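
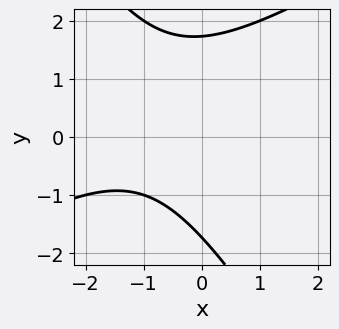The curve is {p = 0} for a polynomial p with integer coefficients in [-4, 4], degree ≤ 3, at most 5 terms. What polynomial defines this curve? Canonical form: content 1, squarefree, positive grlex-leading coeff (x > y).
x^2 - x*y - y^2 + 2*x + 3

First, degree: no degree-1 curve has this shape, so deg p = 2.
Then, from the visible intercepts: the curve avoids every integer x-axis point in the box.
Finally, together with the visible shape, these determine p as stated.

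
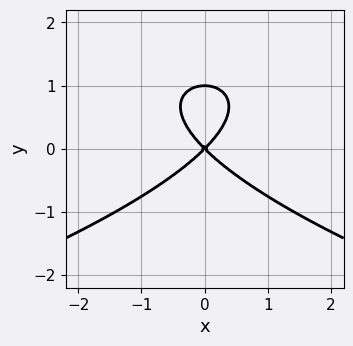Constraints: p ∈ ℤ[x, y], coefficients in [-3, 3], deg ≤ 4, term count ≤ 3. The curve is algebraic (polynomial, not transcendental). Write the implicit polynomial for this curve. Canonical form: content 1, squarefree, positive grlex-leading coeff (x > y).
y^3 + x^2 - y^2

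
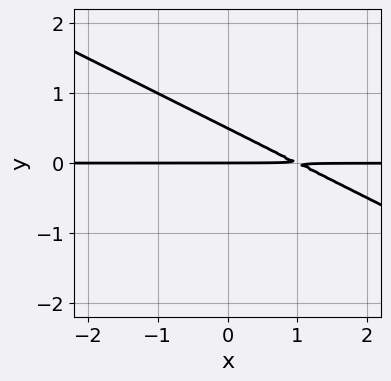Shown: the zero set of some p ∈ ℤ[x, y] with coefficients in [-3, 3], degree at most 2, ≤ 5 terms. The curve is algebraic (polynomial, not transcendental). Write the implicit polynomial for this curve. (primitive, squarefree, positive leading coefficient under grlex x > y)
x*y + 2*y^2 - y

(a) Degree: a generic line meets the curve in up to 2 points, so deg p = 2.
(b) Checking where it meets the axes: every point of the x-axis in the box is on the curve; it crosses the y-axis at the gridline y = 0.
(c) Putting this together gives p.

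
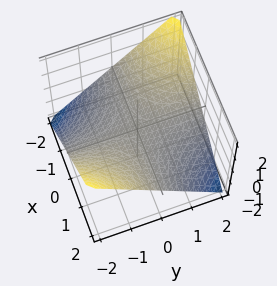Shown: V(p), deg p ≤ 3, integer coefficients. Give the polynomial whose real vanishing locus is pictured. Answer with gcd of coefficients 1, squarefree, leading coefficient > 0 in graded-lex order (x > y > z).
x*y + 2*z

First, deg p = 2.
Then, against the integer gridlines: it crosses the z-axis at the gridline z = 0; every point of the x-axis in the box is on the surface.
Finally, assembling these constraints gives the stated polynomial.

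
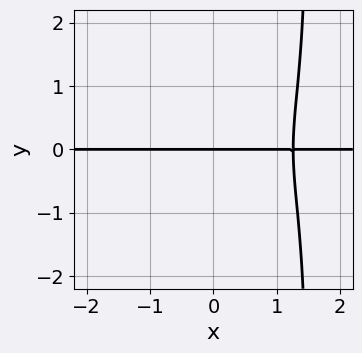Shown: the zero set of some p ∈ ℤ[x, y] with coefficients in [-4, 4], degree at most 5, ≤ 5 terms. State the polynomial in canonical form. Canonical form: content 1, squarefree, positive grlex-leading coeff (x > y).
x^3*y + 2*x*y^3 - 3*y^3 - 2*y

(a) The degree is 4 — the shape is more complex than any degree-3 curve.
(b) Checking where it meets the axes: every point of the x-axis in the box is on the curve; it meets the y-axis at y = 0 (among the integer gridlines).
(c) Fitting integer coefficients to these (and the overall shape) gives p.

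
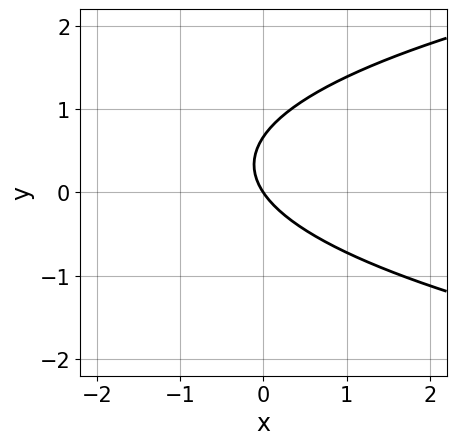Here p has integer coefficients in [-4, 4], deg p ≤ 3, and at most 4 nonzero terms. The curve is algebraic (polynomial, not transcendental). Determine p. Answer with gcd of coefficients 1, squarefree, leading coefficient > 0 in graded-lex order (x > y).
1. The degree is 2 — the shape is more complex than any degree-1 curve.
2. From the axis intercepts and sections: it meets the y-axis at y = 0 (among the integer gridlines); it meets the x-axis at x = 0 (among the integer gridlines).
3. Matching integer coefficients to the picture gives p.

3*y^2 - 3*x - 2*y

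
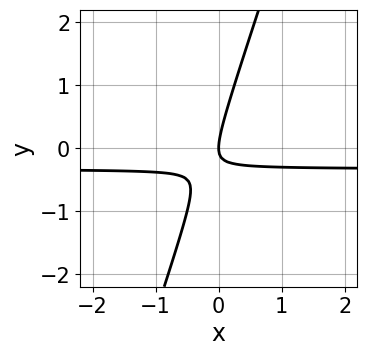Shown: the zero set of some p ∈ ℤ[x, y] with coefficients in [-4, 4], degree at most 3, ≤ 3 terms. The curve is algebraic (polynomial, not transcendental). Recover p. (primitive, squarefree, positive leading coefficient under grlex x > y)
First, deg p = 2. No degree-1 curve has this shape.
Then, reading off the gridlines: it meets the x-axis at x = 0 (among the integer gridlines); it crosses the y-axis at the gridline y = 0.
Finally, these observations pin down the coefficients.

3*x*y - y^2 + x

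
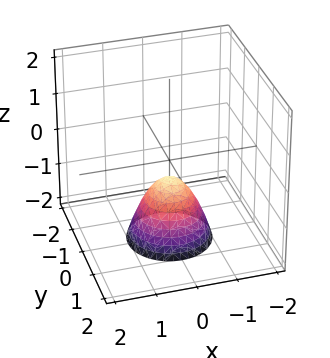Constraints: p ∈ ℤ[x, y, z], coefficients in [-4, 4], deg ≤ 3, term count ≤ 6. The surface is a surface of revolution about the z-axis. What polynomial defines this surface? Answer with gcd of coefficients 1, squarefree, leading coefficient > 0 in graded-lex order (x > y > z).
3*x^2 + 3*y^2 + 2*z + 1

(a) Degree: the shape is more complex than any degree-1 surface, so deg p = 2.
(b) Symmetry: the surface is invariant under rotation about z: p = q(x² + y², z).
(c) Observable constraints: no x-intercept at any integer in the box; a circular section at z = -1 has radius between 0 and 1; it misses every integer gridline on the y-axis.
(d) Together with the visible shape, these determine p as stated.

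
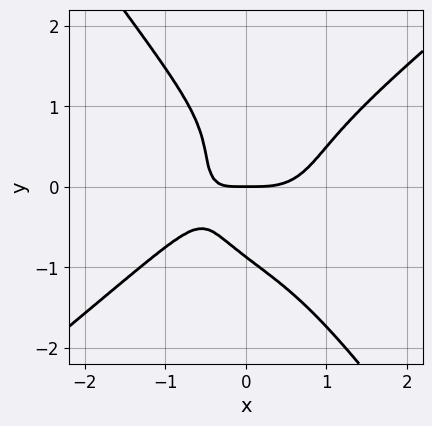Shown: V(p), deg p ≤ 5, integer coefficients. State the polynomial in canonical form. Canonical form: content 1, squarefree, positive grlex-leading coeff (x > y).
Degree: the shape is more complex than any degree-3 curve, so deg p = 4.
Reading off the gridlines: it meets the y-axis at y = 0 (among the integer gridlines); it crosses the x-axis at the gridline x = 0.
The integer polynomial consistent with all of this is the stated p.

3*x^4 - 3*x*y^3 - 3*y^4 - 3*x*y - 2*y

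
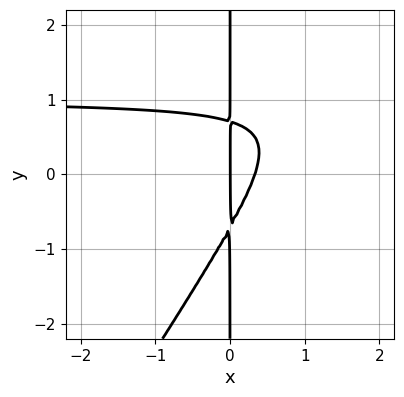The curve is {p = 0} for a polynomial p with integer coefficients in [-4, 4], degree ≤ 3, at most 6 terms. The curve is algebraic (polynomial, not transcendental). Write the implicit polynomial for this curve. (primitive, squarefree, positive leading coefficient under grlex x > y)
3*x^2*y - 2*x*y^2 - 3*x^2 + x

deg p = 3. The shape is more complex than any degree-2 curve.
Reading off the gridlines: it crosses the x-axis at the gridline x = 0; the visible y-axis segment lies entirely on the curve.
The integer polynomial consistent with all of this is the stated p.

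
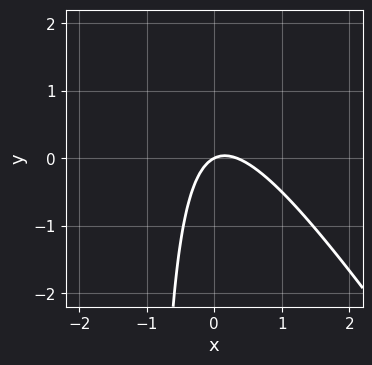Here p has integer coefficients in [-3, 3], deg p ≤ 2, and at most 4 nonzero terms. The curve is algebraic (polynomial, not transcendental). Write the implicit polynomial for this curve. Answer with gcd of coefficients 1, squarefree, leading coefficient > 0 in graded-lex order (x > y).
3*x^2 + 2*x*y - x + 2*y

1. Degree: the shape is more complex than any degree-1 curve, so deg p = 2.
2. Reading off the gridlines: one y-axis crossing is at y = 0; one x-axis crossing is at x = 0.
3. Matching integer coefficients to the picture gives p.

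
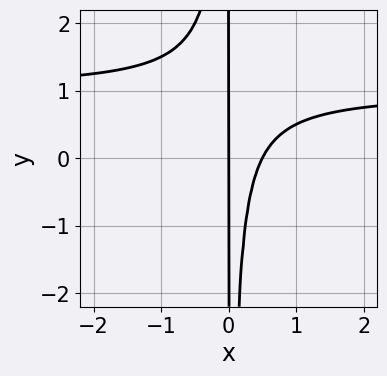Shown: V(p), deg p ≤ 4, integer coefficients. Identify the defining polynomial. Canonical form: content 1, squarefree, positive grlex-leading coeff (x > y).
2*x^2*y - 2*x^2 + x

(a) The degree is 3 — no degree-2 curve has this shape.
(b) Against the integer gridlines: it meets the x-axis at x = 0 (among the integer gridlines); every point of the y-axis in the box is on the curve.
(c) Together with the visible shape, these determine p as stated.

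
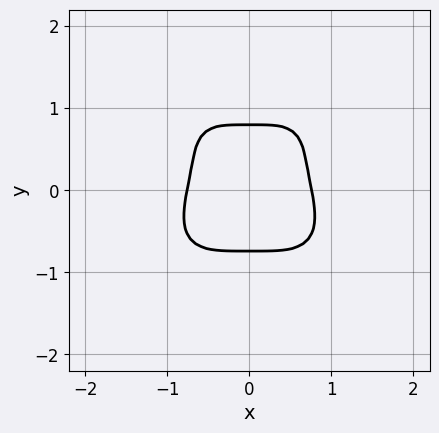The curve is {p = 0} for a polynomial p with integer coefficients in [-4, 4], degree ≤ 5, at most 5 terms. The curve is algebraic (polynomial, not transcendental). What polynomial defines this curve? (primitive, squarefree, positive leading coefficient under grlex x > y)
3*x^4 + 3*y^4 - 2*y^3 + y - 1

Degree: a generic line meets the curve in up to 4 points, so deg p = 4.
Symmetries: it's symmetric under x → −x, forcing even powers of x.
The integer polynomial consistent with all of this is the stated p.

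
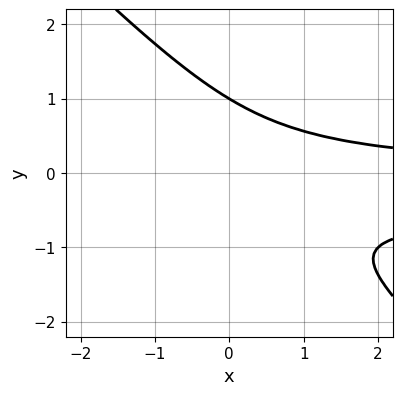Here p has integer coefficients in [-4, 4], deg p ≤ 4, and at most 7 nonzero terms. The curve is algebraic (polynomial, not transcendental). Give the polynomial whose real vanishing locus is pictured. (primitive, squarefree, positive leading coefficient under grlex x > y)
1. Degree: the shape is more complex than any degree-2 curve, so deg p = 3.
2. Checking where it meets the axes: the curve avoids every integer x-axis point in the box; it crosses the y-axis at the gridline y = 1.
3. These observations pin down the coefficients.

2*x*y^2 + 2*y^3 + x*y - y - 1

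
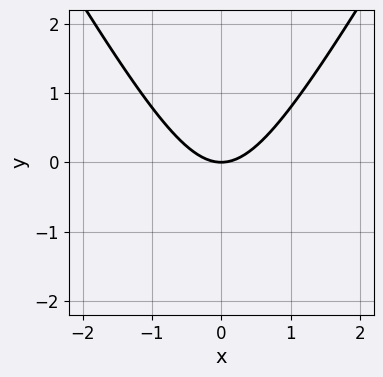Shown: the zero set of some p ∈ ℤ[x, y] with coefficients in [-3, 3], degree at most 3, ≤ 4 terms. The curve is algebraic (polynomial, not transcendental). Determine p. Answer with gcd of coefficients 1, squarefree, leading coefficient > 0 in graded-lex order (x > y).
3*x^2 - y^2 - 3*y

The degree is 2 — no degree-1 curve has this shape.
Symmetries: mirror symmetry x ↦ −x ⇒ only even powers of x.
Reading off the gridlines: it crosses the x-axis at the gridline x = 0; it crosses the y-axis at the gridline y = 0.
The integer polynomial consistent with all of this is the stated p.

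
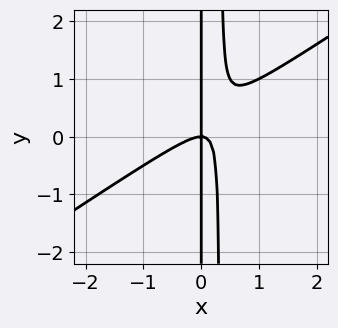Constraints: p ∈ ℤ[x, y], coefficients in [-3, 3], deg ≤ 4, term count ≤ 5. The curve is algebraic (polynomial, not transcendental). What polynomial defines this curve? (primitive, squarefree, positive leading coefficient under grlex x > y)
2*x^3 - 3*x^2*y + x*y

(a) The degree is 3 — no degree-2 curve has this shape.
(b) Checking where it meets the axes: the visible y-axis segment lies entirely on the curve; it crosses the x-axis at the gridline x = 0.
(c) Fitting integer coefficients to these (and the overall shape) gives p.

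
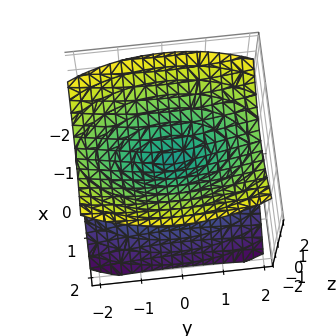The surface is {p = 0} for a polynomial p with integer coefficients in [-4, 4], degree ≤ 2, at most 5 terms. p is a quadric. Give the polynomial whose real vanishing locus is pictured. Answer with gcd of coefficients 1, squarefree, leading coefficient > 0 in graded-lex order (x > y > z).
First, I count 2 distinct pieces.
Then, the degree is 2 — a double cone through the origin; a quadric.
Next, symmetries: the x ↦ −x reflection is a symmetry, so x appears only in even powers; it's symmetric under z → −z, forcing even powers of z; mirror symmetry y ↦ −y ⇒ only even powers of y.
Next, from the axis intercepts and sections: one x-axis crossing is at x = 0; it crosses the y-axis at the gridline y = 0.
Finally, assembling these constraints gives the stated polynomial.

3*x^2 + y^2 - 3*z^2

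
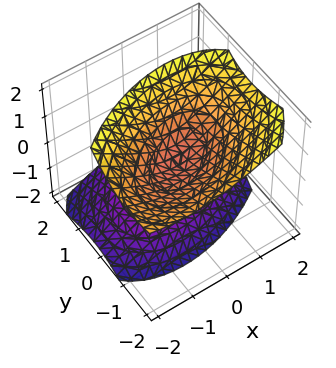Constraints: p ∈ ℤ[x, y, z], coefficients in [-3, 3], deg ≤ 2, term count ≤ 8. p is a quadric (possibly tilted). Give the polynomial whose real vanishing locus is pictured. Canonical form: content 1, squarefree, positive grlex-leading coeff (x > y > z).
1. The picture has 2 separate pieces.
2. The degree is 2 — a generic line meets the surface in up to 2 points.
3. From the visible intercepts: the surface avoids every integer x-axis point in the box; no y-intercept at any integer in the box.
4. Solving for integer coefficients yields p as stated.

2*x^2 - 2*x*y + 3*y^2 + 3*y*z - 3*z^2 + 1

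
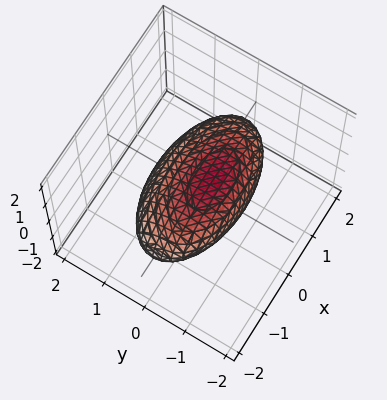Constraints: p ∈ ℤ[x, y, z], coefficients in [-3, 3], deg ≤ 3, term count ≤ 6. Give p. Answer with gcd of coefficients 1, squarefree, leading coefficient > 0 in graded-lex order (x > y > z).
x^2 + 3*y^2 + 2*y*z + 3*z^2 - 3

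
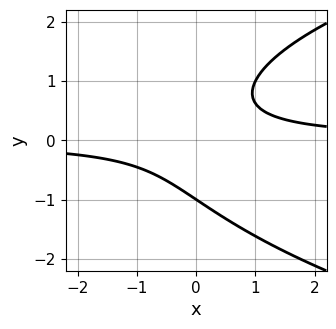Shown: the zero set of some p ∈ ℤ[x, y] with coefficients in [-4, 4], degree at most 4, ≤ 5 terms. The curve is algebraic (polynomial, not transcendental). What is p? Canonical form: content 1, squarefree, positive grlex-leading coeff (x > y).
1. deg p = 3.
2. Observable constraints: one y-axis crossing is at y = -1; it misses every integer gridline on the x-axis.
3. Together with the visible shape, these determine p as stated.

y^3 - 2*x*y + 1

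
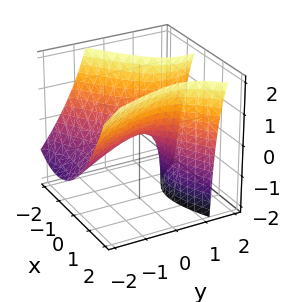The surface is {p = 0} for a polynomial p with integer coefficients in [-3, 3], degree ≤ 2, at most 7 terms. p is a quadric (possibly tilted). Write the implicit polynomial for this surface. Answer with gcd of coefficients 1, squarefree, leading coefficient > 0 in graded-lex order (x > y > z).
3*x^2 - 3*x*y - 2*y^2 + 3*y*z - 3*z

1. deg p = 2. The shape is more complex than any degree-1 surface.
2. Observable constraints: it meets the y-axis at y = 0 (among the integer gridlines); it crosses the z-axis at the gridline z = 0; one x-axis crossing is at x = 0.
3. These observations pin down the coefficients.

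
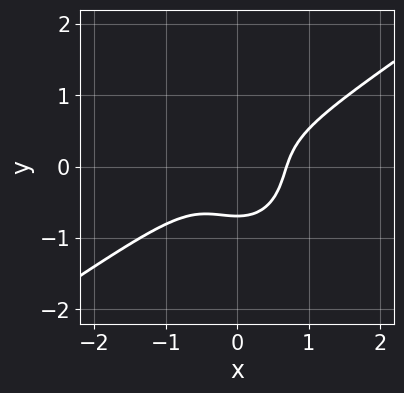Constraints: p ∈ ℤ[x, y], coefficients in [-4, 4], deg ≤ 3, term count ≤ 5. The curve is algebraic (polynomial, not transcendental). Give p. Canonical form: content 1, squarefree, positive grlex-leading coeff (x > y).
3*x^3 - 3*x^2*y - 3*y^3 - 1

(a) Degree: a generic line meets the curve in up to 3 points, so deg p = 3.
(b) Matching integer coefficients to the picture gives p.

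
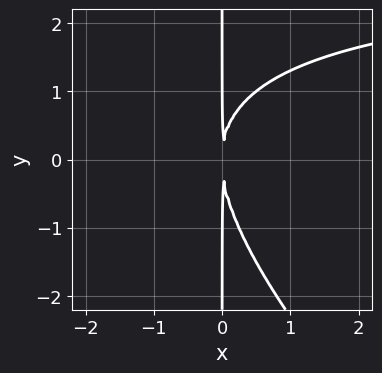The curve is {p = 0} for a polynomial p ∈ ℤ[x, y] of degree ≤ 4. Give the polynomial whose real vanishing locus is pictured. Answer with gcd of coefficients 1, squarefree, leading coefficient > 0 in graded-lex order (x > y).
First, the degree is 3 — a generic line meets the curve in up to 3 points.
Next, from the visible intercepts: the visible y-axis segment lies entirely on the curve.
Finally, together with the visible shape, these determine p as stated.

x^2*y + x*y^2 - 3*x^2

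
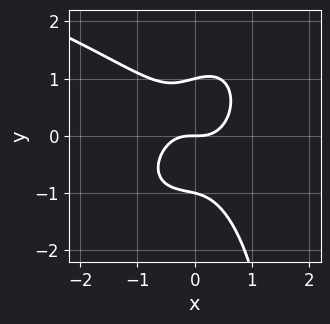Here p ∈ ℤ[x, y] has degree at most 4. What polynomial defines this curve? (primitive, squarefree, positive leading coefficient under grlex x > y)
1. Degree: no degree-3 curve has this shape, so deg p = 4.
2. Reading off the gridlines: it meets the x-axis at x = 0 (among the integer gridlines); among the integer gridlines, it crosses the y-axis at y ∈ {-1, 0, 1}.
3. Fitting integer coefficients to these (and the overall shape) gives p.

x^2*y^2 - x*y^3 + 3*x^3 + 2*y^3 - 2*y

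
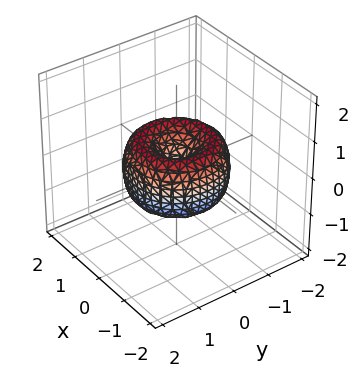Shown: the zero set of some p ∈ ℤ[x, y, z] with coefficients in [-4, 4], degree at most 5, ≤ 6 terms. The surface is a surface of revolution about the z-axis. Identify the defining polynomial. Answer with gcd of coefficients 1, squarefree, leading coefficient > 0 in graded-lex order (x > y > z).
2*x^4 + 4*x^2*y^2 + 2*y^4 - 3*x^2 - 3*y^2 + 2*z^2

The degree is 4 — a generic line meets the surface in up to 4 points.
Symmetries: the z-axis is an axis of rotation, so x and y enter only as x² + y².
From the axis intercepts and sections: one x-axis crossing is at x = 0; a circular section at z = 0 has radius between 1 and 2.
Matching integer coefficients to the picture gives p.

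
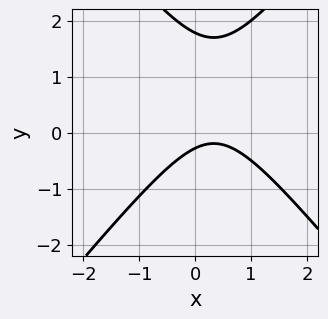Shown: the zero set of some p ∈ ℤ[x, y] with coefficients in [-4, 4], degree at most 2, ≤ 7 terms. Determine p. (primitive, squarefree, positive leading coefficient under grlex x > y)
(a) Degree: the shape is more complex than any degree-1 curve, so deg p = 2.
(b) From the visible intercepts: no x-intercept at any integer in the box.
(c) Together with the visible shape, these determine p as stated.

3*x^2 - 2*y^2 - 2*x + 3*y + 1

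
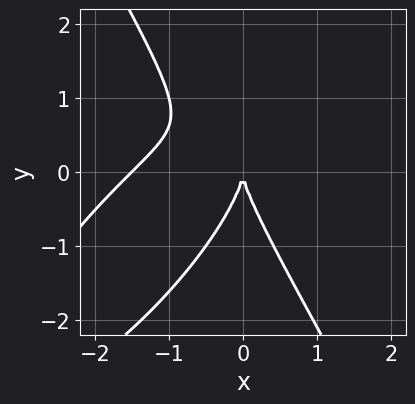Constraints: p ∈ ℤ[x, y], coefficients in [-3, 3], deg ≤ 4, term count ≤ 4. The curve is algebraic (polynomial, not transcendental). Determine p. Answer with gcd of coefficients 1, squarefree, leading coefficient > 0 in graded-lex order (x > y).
2*x^3 - 2*x^2*y + y^3 + 3*x^2

1. deg p = 3. A generic line meets the curve in up to 3 points.
2. Reading off the gridlines: it crosses the y-axis at the gridline y = 0; it meets the x-axis at x = 0 (among the integer gridlines).
3. Matching integer coefficients to the picture gives p.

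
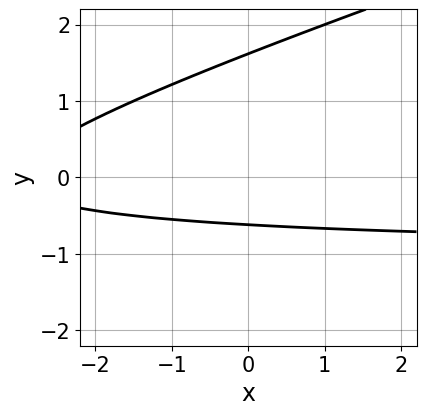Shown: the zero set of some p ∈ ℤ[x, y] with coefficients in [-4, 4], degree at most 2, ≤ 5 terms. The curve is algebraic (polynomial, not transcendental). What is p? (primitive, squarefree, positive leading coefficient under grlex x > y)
x*y - 3*y^2 + x + 3*y + 3

(a) The degree is 2 — a generic line meets the curve in up to 2 points.
(b) From the axis intercepts and sections: it misses every integer gridline on the x-axis.
(c) Assembling these constraints gives the stated polynomial.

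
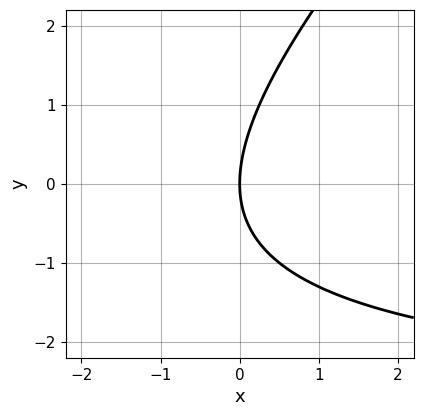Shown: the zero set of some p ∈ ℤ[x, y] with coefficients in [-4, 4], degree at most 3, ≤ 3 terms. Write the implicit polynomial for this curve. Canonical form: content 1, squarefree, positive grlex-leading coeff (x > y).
x*y - y^2 + 3*x

The degree is 2 — no degree-1 curve has this shape.
From the axis intercepts and sections: one x-axis crossing is at x = 0; it meets the y-axis at y = 0 (among the integer gridlines).
Matching integer coefficients to the picture gives p.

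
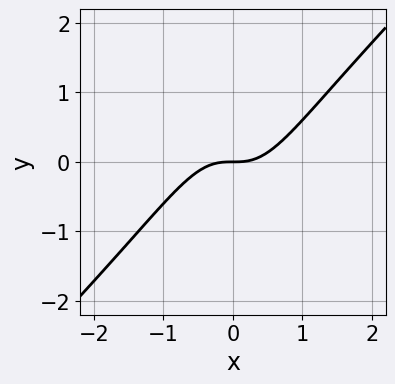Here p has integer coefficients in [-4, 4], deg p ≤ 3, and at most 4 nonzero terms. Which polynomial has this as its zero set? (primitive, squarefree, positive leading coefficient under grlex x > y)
The degree is 3 — a generic line meets the curve in up to 3 points.
Observable constraints: it meets the x-axis at x = 0 (among the integer gridlines); it meets the y-axis at y = 0 (among the integer gridlines).
Matching integer coefficients to the picture gives p.

3*x^3 - 3*x^2*y - 2*y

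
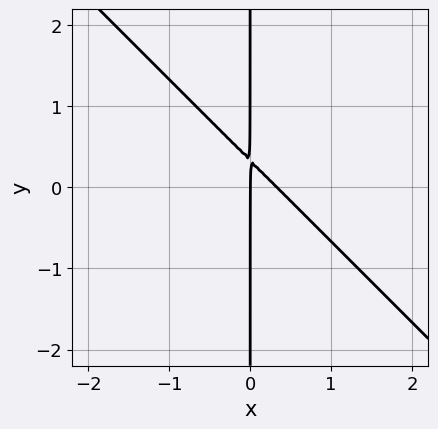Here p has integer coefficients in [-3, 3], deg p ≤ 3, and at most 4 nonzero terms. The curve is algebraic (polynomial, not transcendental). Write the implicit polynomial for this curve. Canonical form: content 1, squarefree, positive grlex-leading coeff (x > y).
First, degree: the shape is more complex than any degree-1 curve, so deg p = 2.
Next, from the axis intercepts and sections: it meets the x-axis at x = 0 (among the integer gridlines); every point of the y-axis in the box is on the curve.
Finally, assembling these constraints gives the stated polynomial.

3*x^2 + 3*x*y - x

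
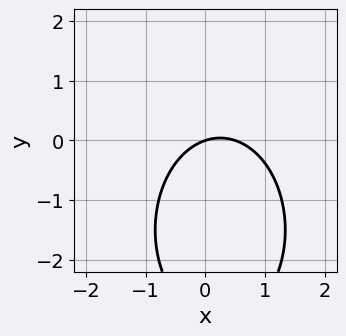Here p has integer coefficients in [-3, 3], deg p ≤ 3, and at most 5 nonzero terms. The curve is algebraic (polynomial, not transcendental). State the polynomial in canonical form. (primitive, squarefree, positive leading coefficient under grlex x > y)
2*x^2 + y^2 - x + 3*y

First, the degree is 2 — a generic line meets the curve in up to 2 points.
Then, from the axis intercepts and sections: it crosses the y-axis at the gridline y = 0; it meets the x-axis at x = 0 (among the integer gridlines).
Finally, the integer polynomial consistent with all of this is the stated p.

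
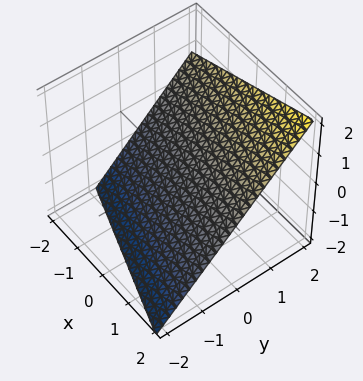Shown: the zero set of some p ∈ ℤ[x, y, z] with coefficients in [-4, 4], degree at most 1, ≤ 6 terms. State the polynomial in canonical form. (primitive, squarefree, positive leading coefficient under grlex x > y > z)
x + 3*y - 3*z - 2

1. The degree is 1 — every cross-section is a straight line — this is a plane.
2. Against the integer gridlines: it crosses the x-axis at the gridline x = 2.
3. Fitting integer coefficients to these (and the overall shape) gives p.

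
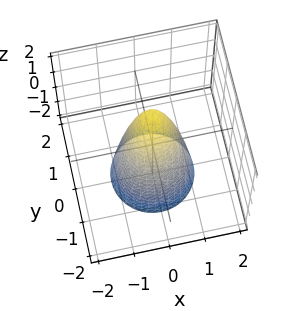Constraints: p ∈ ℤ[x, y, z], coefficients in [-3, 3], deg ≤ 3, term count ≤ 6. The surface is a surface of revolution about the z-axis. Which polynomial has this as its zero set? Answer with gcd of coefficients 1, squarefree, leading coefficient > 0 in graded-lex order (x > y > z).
3*x^2 + 3*y^2 + z - 2

(a) The degree is 2 — no degree-1 surface has this shape.
(b) Symmetry: the surface is invariant under rotation about z: p = q(x² + y², z).
(c) From the axis intercepts and sections: one z-axis crossing is at z = 2; a circular section at z = -1 has radius exactly 1.
(d) Putting this together gives p.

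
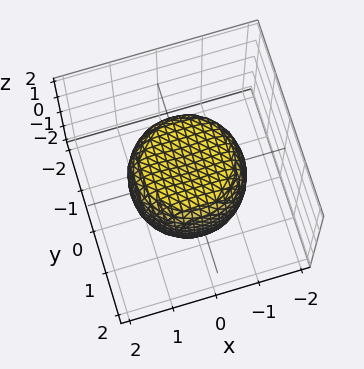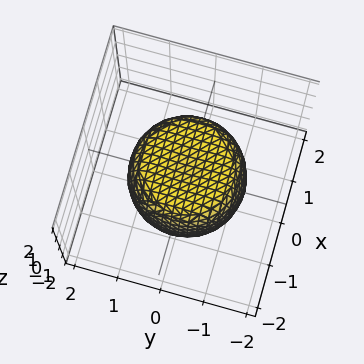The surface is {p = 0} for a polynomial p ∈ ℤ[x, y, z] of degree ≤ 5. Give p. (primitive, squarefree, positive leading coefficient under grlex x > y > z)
The degree is 4 — the shape is more complex than any degree-3 surface.
By symmetry, the surface is invariant under rotation about z: p = q(x² + y², z).
From the axis intercepts and sections: among the integer gridlines, it crosses the z-axis at z ∈ {-1, 1}; a circular section at z = 0 has radius between 1 and 2.
Putting this together gives p.

x^4 + 2*x^2*y^2 + y^4 - x^2 - y^2 + z^2 - 1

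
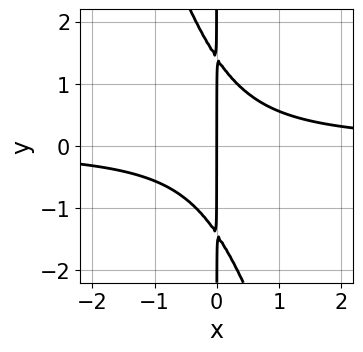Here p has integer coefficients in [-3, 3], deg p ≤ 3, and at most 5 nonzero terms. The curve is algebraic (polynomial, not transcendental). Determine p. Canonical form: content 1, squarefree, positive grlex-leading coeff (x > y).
1. The degree is 3 — a generic line meets the curve in up to 3 points.
2. Reading off the gridlines: it meets the x-axis at x = 0 (among the integer gridlines); every point of the y-axis in the box is on the curve.
3. Solving for integer coefficients yields p as stated.

3*x^2*y + x*y^2 - 2*x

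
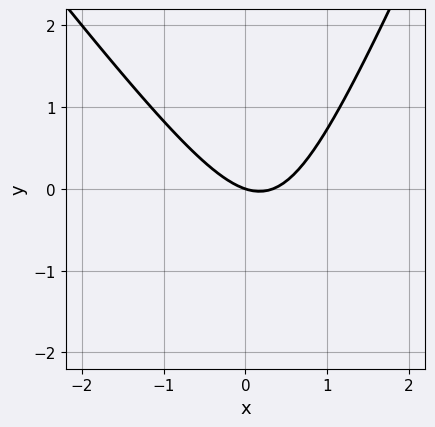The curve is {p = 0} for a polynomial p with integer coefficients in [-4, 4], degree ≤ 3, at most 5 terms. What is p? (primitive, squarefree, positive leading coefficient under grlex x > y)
3*x^2 + x*y - y^2 - x - 3*y

First, the degree is 2 — the shape is more complex than any degree-1 curve.
Then, reading off the gridlines: it crosses the y-axis at the gridline y = 0; it meets the x-axis at x = 0 (among the integer gridlines).
Finally, the integer polynomial consistent with all of this is the stated p.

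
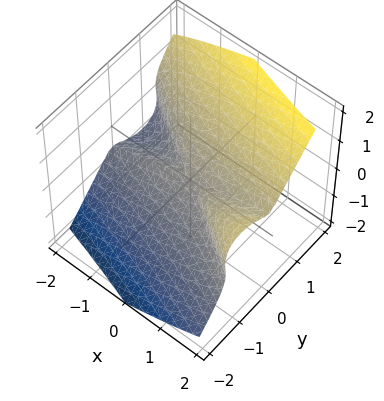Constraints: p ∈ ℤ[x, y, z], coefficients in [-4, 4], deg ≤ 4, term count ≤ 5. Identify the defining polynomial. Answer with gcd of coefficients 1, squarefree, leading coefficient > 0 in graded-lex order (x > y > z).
(a) The degree is 3 — a generic line meets the surface in up to 3 points.
(b) Reading off the gridlines: it crosses the y-axis at the gridline y = 0; every point of the x-axis in the box is on the surface; it meets the z-axis at z = 0 (among the integer gridlines).
(c) Solving for integer coefficients yields p as stated.

2*x*y^2 + x*z^2 + 3*y^3 - 3*z^3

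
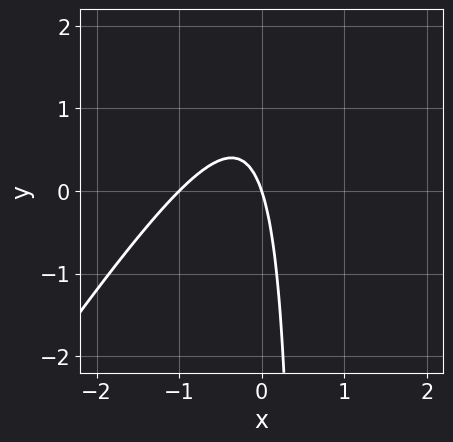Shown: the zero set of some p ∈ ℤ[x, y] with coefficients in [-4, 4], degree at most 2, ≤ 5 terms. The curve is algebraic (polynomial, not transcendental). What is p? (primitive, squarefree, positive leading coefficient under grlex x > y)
3*x^2 - 2*x*y + 3*x + y

(a) deg p = 2. No degree-1 curve has this shape.
(b) Observable constraints: the x-axis gridline crossings are at x ∈ {-1, 0}; it crosses the y-axis at the gridline y = 0.
(c) Fitting integer coefficients to these (and the overall shape) gives p.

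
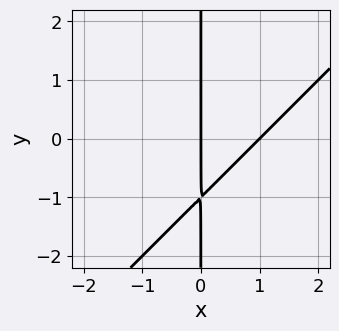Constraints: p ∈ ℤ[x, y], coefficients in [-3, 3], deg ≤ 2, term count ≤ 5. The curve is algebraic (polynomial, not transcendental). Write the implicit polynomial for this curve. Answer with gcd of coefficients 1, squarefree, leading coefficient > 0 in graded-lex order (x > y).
(a) The degree is 2 — the shape is more complex than any degree-1 curve.
(b) From the axis intercepts and sections: the x-axis gridline crossings are at x ∈ {0, 1}; the visible y-axis segment lies entirely on the curve.
(c) These observations pin down the coefficients.

x^2 - x*y - x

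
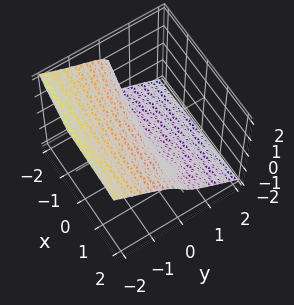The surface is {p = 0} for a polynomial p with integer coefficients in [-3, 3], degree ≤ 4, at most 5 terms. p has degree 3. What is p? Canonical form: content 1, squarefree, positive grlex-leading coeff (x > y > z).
y^3 + 2*z^3 + x*z + 3*y

(a) deg p = 3. The shape is more complex than any degree-2 surface.
(b) Against the integer gridlines: it crosses the z-axis at the gridline z = 0; one y-axis crossing is at y = 0; every point of the x-axis in the box is on the surface.
(c) Matching integer coefficients to the picture gives p.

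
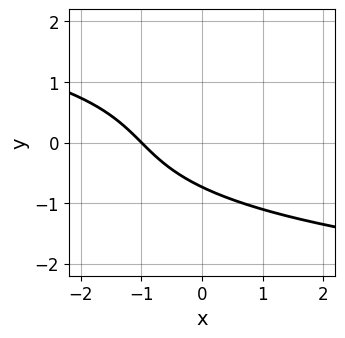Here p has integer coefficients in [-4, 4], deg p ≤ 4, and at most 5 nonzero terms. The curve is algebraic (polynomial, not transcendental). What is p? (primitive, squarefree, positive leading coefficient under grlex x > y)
(a) The degree is 3 — the shape is more complex than any degree-2 curve.
(b) Reading off the gridlines: it meets the x-axis at x = -1 (among the integer gridlines).
(c) Matching integer coefficients to the picture gives p.

2*y^3 + 3*x + 3*y + 3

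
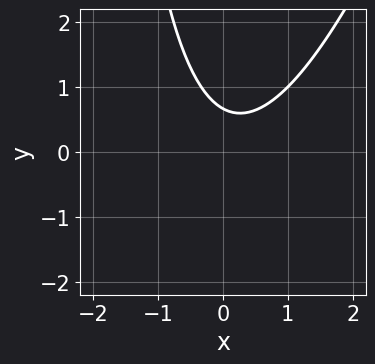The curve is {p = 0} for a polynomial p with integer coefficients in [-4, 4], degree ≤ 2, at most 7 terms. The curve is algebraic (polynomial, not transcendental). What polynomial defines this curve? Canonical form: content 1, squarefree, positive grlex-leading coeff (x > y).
(a) The degree is 2 — the shape is more complex than any degree-1 curve.
(b) Observable constraints: it misses every integer gridline on the x-axis.
(c) Together with the visible shape, these determine p as stated.

3*x^2 - x*y - x - 3*y + 2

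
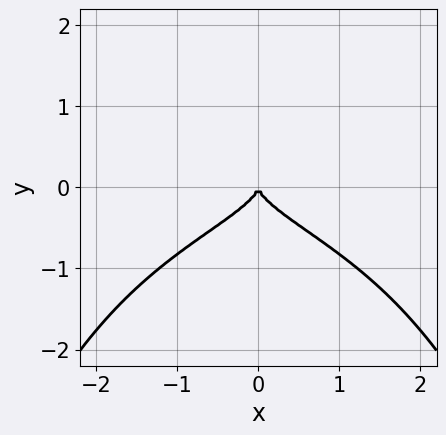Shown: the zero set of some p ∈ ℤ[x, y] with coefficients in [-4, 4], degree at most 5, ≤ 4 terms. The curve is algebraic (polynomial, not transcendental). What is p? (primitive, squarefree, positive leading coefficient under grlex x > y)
x^2*y^2 + 3*y^3 + x^2

Degree: a generic line meets the curve in up to 4 points, so deg p = 4.
Symmetries: the x ↦ −x reflection is a symmetry, so x appears only in even powers.
Checking where it meets the axes: one x-axis crossing is at x = 0; it meets the y-axis at y = 0 (among the integer gridlines).
Matching integer coefficients to the picture gives p.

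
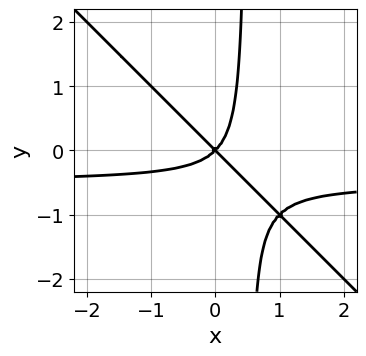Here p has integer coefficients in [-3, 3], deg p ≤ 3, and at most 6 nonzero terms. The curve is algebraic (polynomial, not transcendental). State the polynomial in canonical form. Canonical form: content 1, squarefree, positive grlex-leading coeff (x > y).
2*x^2*y + 2*x*y^2 + x^2 - y^2

1. deg p = 3.
2. From the visible intercepts: it crosses the x-axis at the gridline x = 0; it crosses the y-axis at the gridline y = 0.
3. Together with the visible shape, these determine p as stated.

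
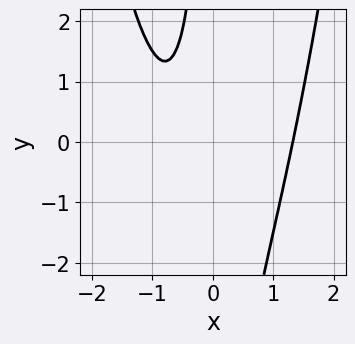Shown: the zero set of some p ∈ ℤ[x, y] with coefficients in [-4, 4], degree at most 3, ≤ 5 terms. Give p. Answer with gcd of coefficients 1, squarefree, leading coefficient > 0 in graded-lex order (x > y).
3*x^3 - 2*x*y - 3*x - 3

(a) The degree is 3 — the shape is more complex than any degree-2 curve.
(b) Reading off the gridlines: the curve avoids every integer y-axis point in the box.
(c) Solving for integer coefficients yields p as stated.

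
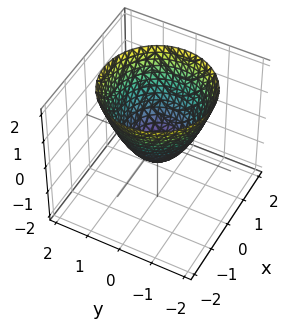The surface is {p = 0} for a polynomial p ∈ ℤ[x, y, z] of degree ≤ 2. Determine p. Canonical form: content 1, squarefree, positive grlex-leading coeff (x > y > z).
(a) Degree: the shape is more complex than any degree-1 surface, so deg p = 2.
(b) Symmetries: rotational symmetry about the z-axis ⇒ p depends on x, y only through x² + y².
(c) From the visible intercepts: a circular section at z = 1 has radius between 1 and 2.
(d) These observations pin down the coefficients.

2*x^2 + 2*y^2 - 2*z - 1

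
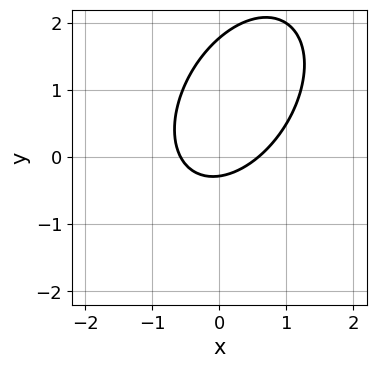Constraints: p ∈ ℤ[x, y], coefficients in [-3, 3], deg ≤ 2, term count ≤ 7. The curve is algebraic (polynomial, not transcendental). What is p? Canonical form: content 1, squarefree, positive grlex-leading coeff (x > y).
3*x^2 - 2*x*y + 2*y^2 - 3*y - 1

The degree is 2 — a generic line meets the curve in up to 2 points.
The integer polynomial consistent with all of this is the stated p.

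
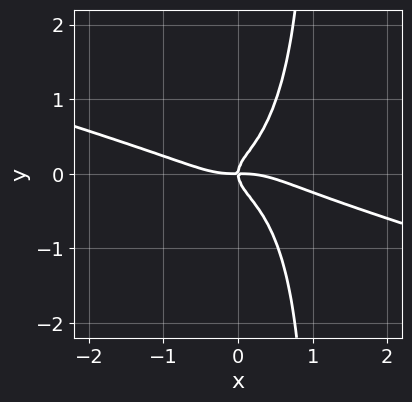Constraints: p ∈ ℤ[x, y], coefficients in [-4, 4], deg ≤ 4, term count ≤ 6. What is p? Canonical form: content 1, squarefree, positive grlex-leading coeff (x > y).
x^4 + 3*x^3*y + 2*x*y^3 - 2*y^3 + x*y

deg p = 4.
From the visible intercepts: it meets the x-axis at x = 0 (among the integer gridlines); it meets the y-axis at y = 0 (among the integer gridlines).
Matching integer coefficients to the picture gives p.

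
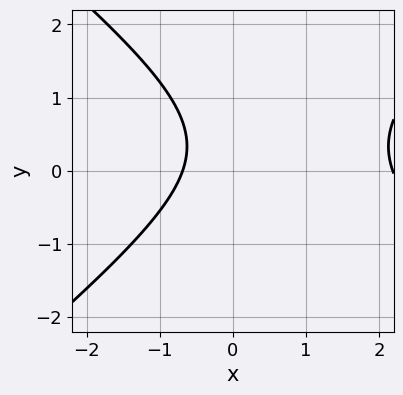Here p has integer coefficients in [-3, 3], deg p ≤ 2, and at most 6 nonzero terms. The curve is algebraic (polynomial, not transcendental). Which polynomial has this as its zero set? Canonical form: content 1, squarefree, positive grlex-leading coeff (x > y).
1. deg p = 2. The shape is more complex than any degree-1 curve.
2. Reading off the gridlines: the curve avoids every integer y-axis point in the box.
3. Together with the visible shape, these determine p as stated.

2*x^2 - 3*y^2 - 3*x + 2*y - 3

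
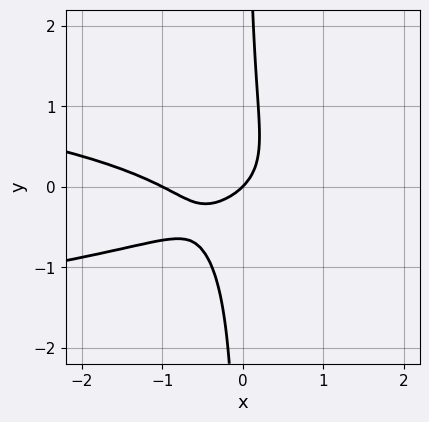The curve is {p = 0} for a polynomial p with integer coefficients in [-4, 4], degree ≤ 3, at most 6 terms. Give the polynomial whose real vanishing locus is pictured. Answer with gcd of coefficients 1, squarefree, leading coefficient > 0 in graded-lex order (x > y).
First, deg p = 3.
Then, against the integer gridlines: the x-axis gridline crossings are at x ∈ {-1, 0}; one y-axis crossing is at y = 0.
Finally, these observations pin down the coefficients.

3*x*y^2 + x^2 + x*y + x - y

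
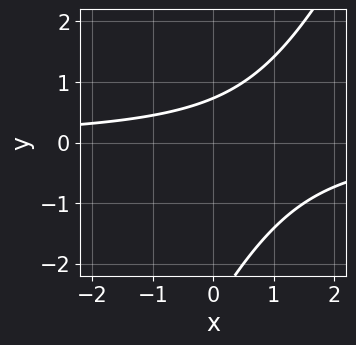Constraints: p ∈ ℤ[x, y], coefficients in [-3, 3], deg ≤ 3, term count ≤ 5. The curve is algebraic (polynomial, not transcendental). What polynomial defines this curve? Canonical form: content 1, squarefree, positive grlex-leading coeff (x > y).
2*x*y - y^2 - 2*y + 2

(a) Degree: no degree-1 curve has this shape, so deg p = 2.
(b) From the axis intercepts and sections: no x-intercept at any integer in the box.
(c) Putting this together gives p.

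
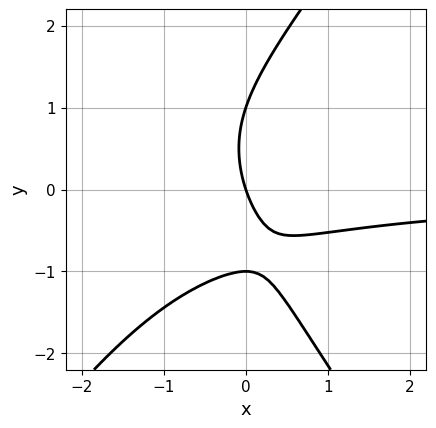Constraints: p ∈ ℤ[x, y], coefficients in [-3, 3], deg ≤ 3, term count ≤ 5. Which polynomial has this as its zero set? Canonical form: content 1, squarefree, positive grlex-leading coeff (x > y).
First, degree: no degree-2 curve has this shape, so deg p = 3.
Then, from the axis intercepts and sections: the y-axis gridline crossings are at y ∈ {-1, 0, 1}; it meets the x-axis at x = 0 (among the integer gridlines).
Finally, assembling these constraints gives the stated polynomial.

2*x^2*y - y^3 + 3*x*y + 3*x + y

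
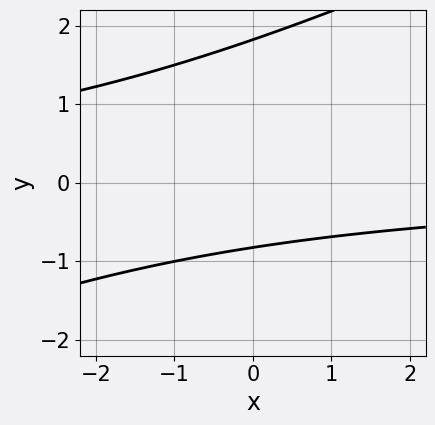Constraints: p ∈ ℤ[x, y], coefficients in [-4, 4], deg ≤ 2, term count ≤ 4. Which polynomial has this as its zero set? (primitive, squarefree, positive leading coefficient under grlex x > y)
The degree is 2 — no degree-1 curve has this shape.
Reading off the gridlines: it misses every integer gridline on the x-axis.
The integer polynomial consistent with all of this is the stated p.

x*y - 2*y^2 + 2*y + 3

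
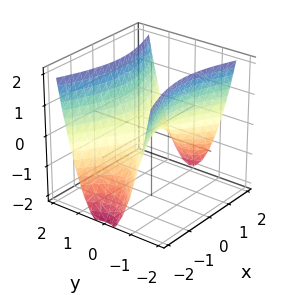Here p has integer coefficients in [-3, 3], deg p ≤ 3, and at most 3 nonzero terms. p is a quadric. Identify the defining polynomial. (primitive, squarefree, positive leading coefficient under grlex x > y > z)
x^2 - 3*y^2 + 2*z

(a) The degree is 2 — a hyperbolic paraboloid; a quadric.
(b) Symmetries: it's symmetric under x → −x, forcing even powers of x; the y ↦ −y reflection is a symmetry, so y appears only in even powers.
(c) From the axis intercepts and sections: it meets the y-axis at y = 0 (among the integer gridlines); it meets the z-axis at z = 0 (among the integer gridlines); one x-axis crossing is at x = 0.
(d) The integer polynomial consistent with all of this is the stated p.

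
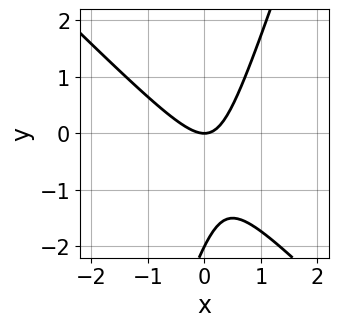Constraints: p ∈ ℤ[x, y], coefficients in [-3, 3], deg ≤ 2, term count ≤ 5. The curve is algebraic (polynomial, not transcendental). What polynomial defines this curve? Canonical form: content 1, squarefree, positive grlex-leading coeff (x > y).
First, deg p = 2. No degree-1 curve has this shape.
Then, against the integer gridlines: the y-axis gridline crossings are at y ∈ {-2, 0}; it crosses the x-axis at the gridline x = 0.
Finally, fitting integer coefficients to these (and the overall shape) gives p.

3*x^2 + 2*x*y - y^2 - 2*y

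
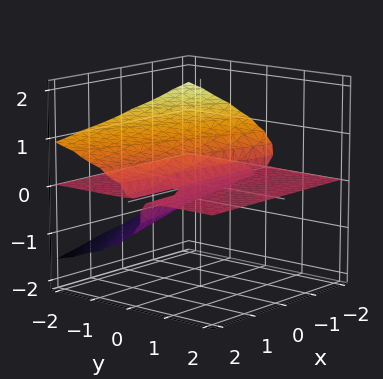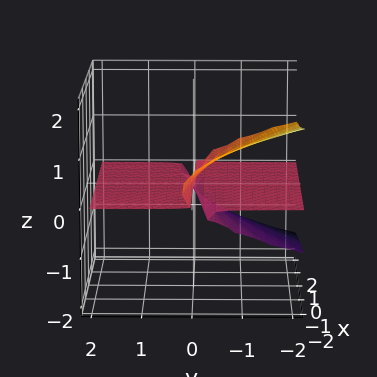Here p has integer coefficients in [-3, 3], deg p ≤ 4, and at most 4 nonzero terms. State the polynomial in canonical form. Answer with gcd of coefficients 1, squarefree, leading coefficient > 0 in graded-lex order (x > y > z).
1. The degree is 3 — the shape is more complex than any degree-2 surface.
2. Reading off the gridlines: every point of the x-axis in the box is on the surface; the visible y-axis segment lies entirely on the surface.
3. Solving for integer coefficients yields p as stated.

x*z^2 + 3*z^3 + 2*y*z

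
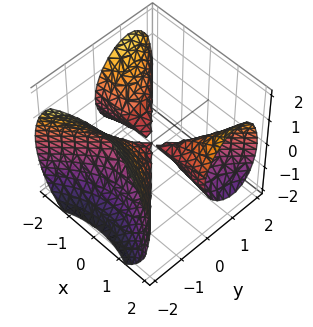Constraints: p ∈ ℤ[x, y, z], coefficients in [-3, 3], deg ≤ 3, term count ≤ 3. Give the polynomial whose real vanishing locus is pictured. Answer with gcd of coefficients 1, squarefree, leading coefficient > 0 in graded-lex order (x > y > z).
First, the picture has 3 separate pieces.
Then, the degree is 3 — the shape is more complex than any degree-2 surface.
Then, from the axis intercepts and sections: one y-axis crossing is at y = 0; one z-axis crossing is at z = 0; every point of the x-axis in the box is on the surface.
Finally, solving for integer coefficients yields p as stated.

2*x^2*y - 2*y^3 - 3*z^2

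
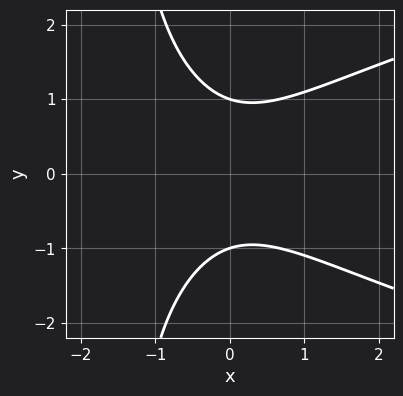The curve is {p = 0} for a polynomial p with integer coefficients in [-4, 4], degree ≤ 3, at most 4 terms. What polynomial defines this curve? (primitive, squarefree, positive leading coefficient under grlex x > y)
1. Degree: the shape is more complex than any degree-2 curve, so deg p = 3.
2. Symmetries: it's symmetric under y → −y, forcing even powers of y.
3. Checking where it meets the axes: the curve avoids every integer x-axis point in the box; the y-axis gridline crossings are at y ∈ {-1, 1}.
4. Together with the visible shape, these determine p as stated.

2*x*y^2 - 3*x^2 + 3*y^2 - 3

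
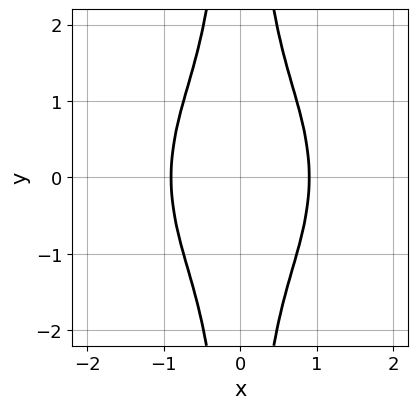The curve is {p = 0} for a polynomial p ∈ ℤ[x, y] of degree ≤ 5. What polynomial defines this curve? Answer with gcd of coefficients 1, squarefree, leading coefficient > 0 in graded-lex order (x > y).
1. The degree is 4 — the shape is more complex than any degree-3 curve.
2. Symmetries: the x ↦ −x reflection is a symmetry, so x appears only in even powers; it's symmetric under y → −y, forcing even powers of y.
3. Against the integer gridlines: the curve avoids every integer y-axis point in the box.
4. Putting this together gives p.

3*x^4 + 2*x^2*y^2 - 2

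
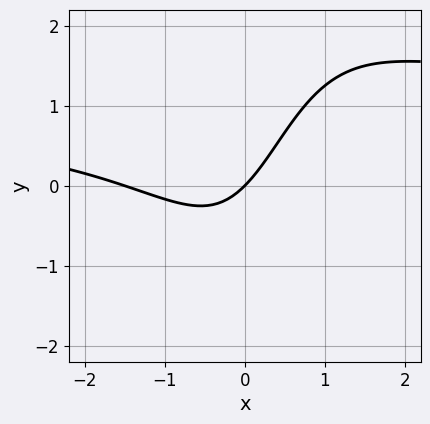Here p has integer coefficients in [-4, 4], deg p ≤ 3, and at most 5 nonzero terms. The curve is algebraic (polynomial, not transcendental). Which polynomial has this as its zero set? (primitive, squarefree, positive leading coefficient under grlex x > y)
1. The degree is 3 — no degree-2 curve has this shape.
2. Against the integer gridlines: it crosses the y-axis at the gridline y = 0; it meets the x-axis at x = 0 (among the integer gridlines).
3. Together with the visible shape, these determine p as stated.

2*x^2*y - 2*x^2 - x*y - 3*x + 3*y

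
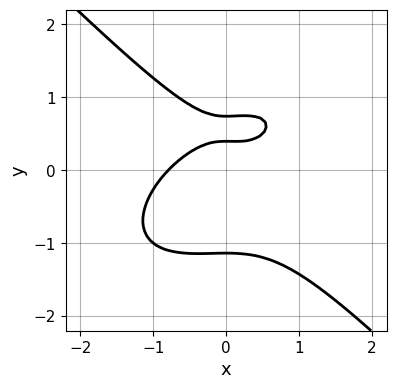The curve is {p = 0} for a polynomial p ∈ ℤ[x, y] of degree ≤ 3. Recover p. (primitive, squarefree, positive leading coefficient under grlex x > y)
2*x^3 - x^2*y + 3*y^3 - 3*y + 1

The degree is 3 — a generic line meets the curve in up to 3 points.
Matching integer coefficients to the picture gives p.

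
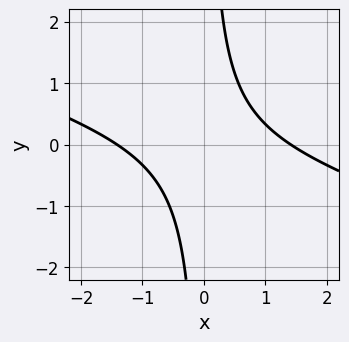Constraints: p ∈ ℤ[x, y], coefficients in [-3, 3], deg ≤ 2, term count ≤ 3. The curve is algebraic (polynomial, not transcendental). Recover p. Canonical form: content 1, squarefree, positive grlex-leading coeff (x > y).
(a) The degree is 2 — a generic line meets the curve in up to 2 points.
(b) From the visible intercepts: no y-intercept at any integer in the box.
(c) Fitting integer coefficients to these (and the overall shape) gives p.

x^2 + 3*x*y - 2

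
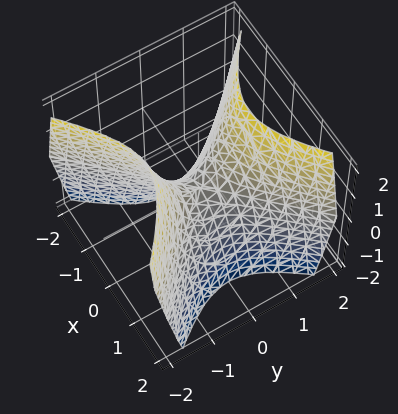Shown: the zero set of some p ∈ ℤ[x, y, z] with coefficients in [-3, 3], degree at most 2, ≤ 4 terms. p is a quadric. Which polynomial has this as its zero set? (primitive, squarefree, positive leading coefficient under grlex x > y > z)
First, deg p = 2.
Next, symmetries: it's symmetric under x → −x, forcing even powers of x; it's symmetric under y → −y, forcing even powers of y.
Next, against the integer gridlines: it meets the y-axis at y = 0 (among the integer gridlines); it crosses the z-axis at the gridline z = 0; it meets the x-axis at x = 0 (among the integer gridlines).
Finally, the integer polynomial consistent with all of this is the stated p.

3*x^2 - 3*y^2 + 2*z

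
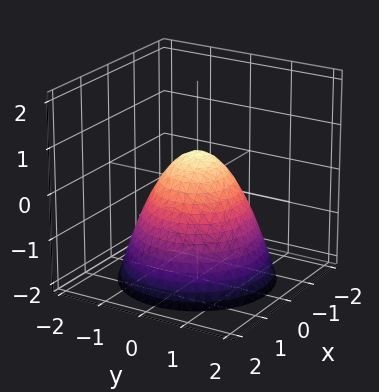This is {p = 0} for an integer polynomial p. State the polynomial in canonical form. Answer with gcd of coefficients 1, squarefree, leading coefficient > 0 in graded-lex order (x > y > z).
The degree is 2 — no degree-1 surface has this shape.
Symmetry: the surface is invariant under rotation about z: p = q(x² + y², z).
Reading off the gridlines: a circular section at z = -1 has radius between 1 and 2.
The integer polynomial consistent with all of this is the stated p.

3*x^2 + 3*y^2 + 3*z - 2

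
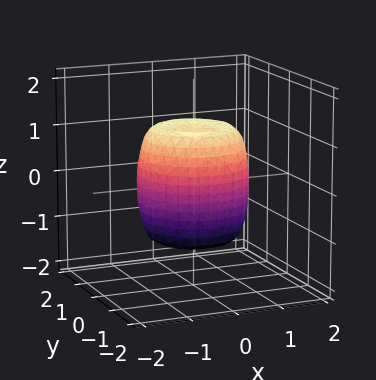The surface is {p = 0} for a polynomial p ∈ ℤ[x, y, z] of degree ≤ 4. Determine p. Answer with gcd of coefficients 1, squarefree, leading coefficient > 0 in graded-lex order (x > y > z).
2*x^4 + 4*x^2*y^2 + 2*y^4 - 2*x^2 - 2*y^2 + z^2 - 1

(a) deg p = 4. The shape is more complex than any degree-3 surface.
(b) Symmetries: rotational symmetry about the z-axis ⇒ p depends on x, y only through x² + y².
(c) Checking where it meets the axes: among the integer gridlines, it crosses the z-axis at z ∈ {-1, 1}; a circular section at z = -1 has radius exactly 1.
(d) Solving for integer coefficients yields p as stated.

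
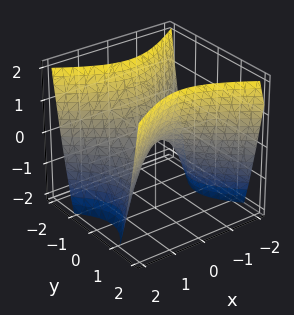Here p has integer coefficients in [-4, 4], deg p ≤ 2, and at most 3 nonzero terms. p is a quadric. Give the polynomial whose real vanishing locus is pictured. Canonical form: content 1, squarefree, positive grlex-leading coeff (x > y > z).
2*x^2 - 3*y^2 + 2*z

(a) The degree is 2 — a saddle surface; a quadric.
(b) Symmetries: the x ↦ −x reflection is a symmetry, so x appears only in even powers; mirror symmetry y ↦ −y ⇒ only even powers of y.
(c) Against the integer gridlines: it crosses the x-axis at the gridline x = 0; one y-axis crossing is at y = 0; it meets the z-axis at z = 0 (among the integer gridlines).
(d) Matching integer coefficients to the picture gives p.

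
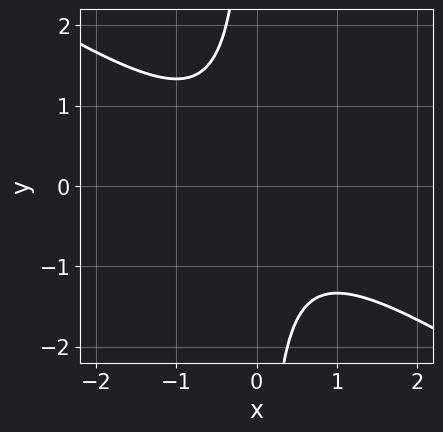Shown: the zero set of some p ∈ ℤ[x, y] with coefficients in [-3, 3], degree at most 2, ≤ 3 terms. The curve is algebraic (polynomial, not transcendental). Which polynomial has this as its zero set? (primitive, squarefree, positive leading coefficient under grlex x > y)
First, the degree is 2 — no degree-1 curve has this shape.
Then, from the axis intercepts and sections: the curve avoids every integer y-axis point in the box; no x-intercept at any integer in the box.
Finally, matching integer coefficients to the picture gives p.

2*x^2 + 3*x*y + 2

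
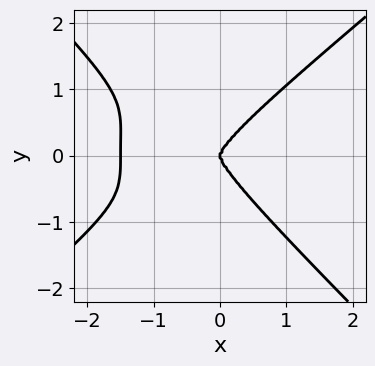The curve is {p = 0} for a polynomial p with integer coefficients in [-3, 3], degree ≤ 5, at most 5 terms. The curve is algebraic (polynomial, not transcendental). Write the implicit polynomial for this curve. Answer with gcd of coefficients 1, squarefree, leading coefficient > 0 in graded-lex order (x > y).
2*x^4 - x*y^3 - 3*y^4 + 3*x^3

First, the degree is 4 — the shape is more complex than any degree-3 curve.
Then, checking where it meets the axes: one x-axis crossing is at x = 0; it crosses the y-axis at the gridline y = 0.
Finally, assembling these constraints gives the stated polynomial.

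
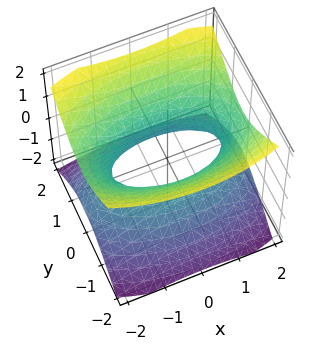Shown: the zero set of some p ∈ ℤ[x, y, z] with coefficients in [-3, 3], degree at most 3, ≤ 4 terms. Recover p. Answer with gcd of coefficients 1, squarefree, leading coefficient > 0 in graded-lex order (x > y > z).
x^2 + 3*y^2 - 3*z^2 - 2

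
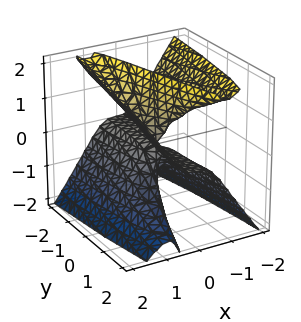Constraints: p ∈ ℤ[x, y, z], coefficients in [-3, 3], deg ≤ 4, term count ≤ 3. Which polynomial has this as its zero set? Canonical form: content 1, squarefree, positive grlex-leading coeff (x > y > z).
3*x^3 - 2*x*z^2 - y*z

1. deg p = 3.
2. From the axis intercepts and sections: it meets the x-axis at x = 0 (among the integer gridlines); the visible z-axis segment lies entirely on the surface; every point of the y-axis in the box is on the surface.
3. Assembling these constraints gives the stated polynomial.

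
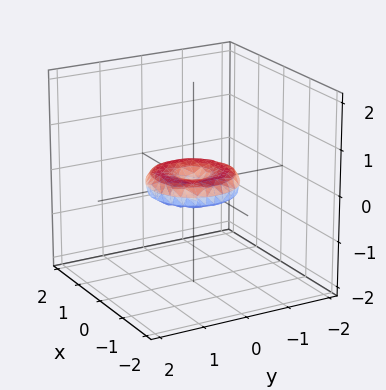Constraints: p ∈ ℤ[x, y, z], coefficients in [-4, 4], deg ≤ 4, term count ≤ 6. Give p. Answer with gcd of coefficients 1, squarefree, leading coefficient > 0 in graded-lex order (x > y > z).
x^4 + 2*x^2*y^2 + y^4 - x^2 - y^2 + 3*z^2

deg p = 4. No degree-3 surface has this shape.
Symmetry: every cross-section ⟂ z is a circle, so x, y appear only via x² + y².
Observable constraints: among the integer gridlines, it crosses the y-axis at y ∈ {-1, 0, 1}; a circular section at z = 0 has radius exactly 1; it crosses the z-axis at the gridline z = 0; among the integer gridlines, it crosses the x-axis at x ∈ {-1, 0, 1}.
Matching integer coefficients to the picture gives p.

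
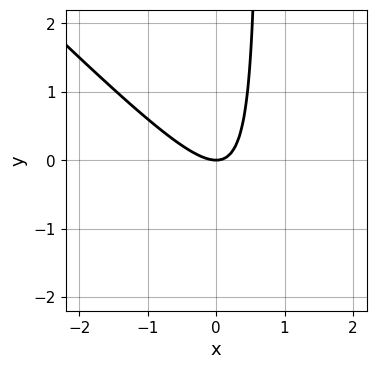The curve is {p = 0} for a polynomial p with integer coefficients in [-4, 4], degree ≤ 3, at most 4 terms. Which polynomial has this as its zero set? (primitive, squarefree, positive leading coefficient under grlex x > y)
(a) Degree: no degree-1 curve has this shape, so deg p = 2.
(b) Observable constraints: one x-axis crossing is at x = 0; one y-axis crossing is at y = 0.
(c) Solving for integer coefficients yields p as stated.

3*x^2 + 3*x*y - 2*y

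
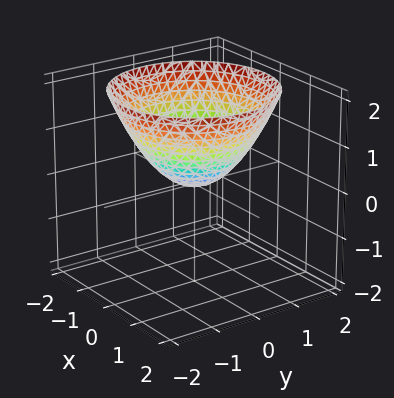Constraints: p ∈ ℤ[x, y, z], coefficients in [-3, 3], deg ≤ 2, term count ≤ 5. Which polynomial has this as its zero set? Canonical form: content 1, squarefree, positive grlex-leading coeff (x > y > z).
(a) Degree: a single bowl opening along one axis; a quadric, so deg p = 2.
(b) By symmetry, the surface is invariant under rotation about z: p = q(x² + y², z).
(c) Checking where it meets the axes: it meets the y-axis at y = 0 (among the integer gridlines); a circular section at z = 2 has radius between 1 and 2; it crosses the x-axis at the gridline x = 0; it meets the z-axis at z = 0 (among the integer gridlines).
(d) Together with the visible shape, these determine p as stated.

2*x^2 + 2*y^2 - 3*z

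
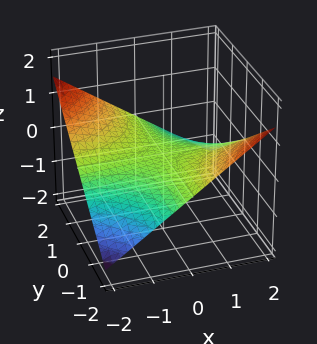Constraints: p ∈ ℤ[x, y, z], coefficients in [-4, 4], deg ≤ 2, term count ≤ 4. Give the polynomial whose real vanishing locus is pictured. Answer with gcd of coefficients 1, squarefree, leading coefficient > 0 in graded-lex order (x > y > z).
x*y + 3*z

The degree is 2 — a hyperbolic paraboloid; a quadric.
Reading off the gridlines: the visible y-axis segment lies entirely on the surface; every point of the x-axis in the box is on the surface; one z-axis crossing is at z = 0.
These observations pin down the coefficients.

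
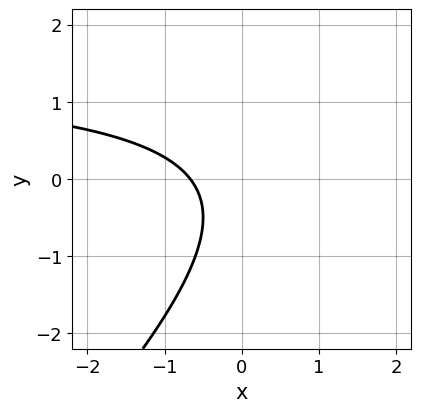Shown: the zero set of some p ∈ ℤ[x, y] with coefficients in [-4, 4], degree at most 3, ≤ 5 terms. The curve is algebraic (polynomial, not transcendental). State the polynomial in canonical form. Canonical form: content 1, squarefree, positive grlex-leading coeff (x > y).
(a) Degree: the shape is more complex than any degree-1 curve, so deg p = 2.
(b) From the axis intercepts and sections: the curve avoids every integer y-axis point in the box.
(c) Putting this together gives p.

2*x*y - 2*y^2 - 3*x - y - 2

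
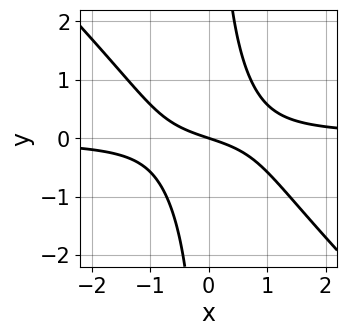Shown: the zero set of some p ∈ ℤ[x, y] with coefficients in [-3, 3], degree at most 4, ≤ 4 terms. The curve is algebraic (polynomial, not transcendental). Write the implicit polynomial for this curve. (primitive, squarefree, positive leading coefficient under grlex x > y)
3*x^2*y + 3*x*y^2 - x - 3*y

(a) Degree: no degree-2 curve has this shape, so deg p = 3.
(b) From the visible intercepts: it crosses the x-axis at the gridline x = 0; it crosses the y-axis at the gridline y = 0.
(c) Matching integer coefficients to the picture gives p.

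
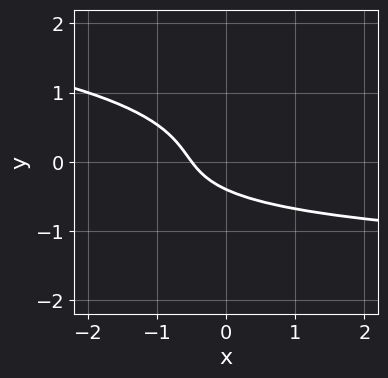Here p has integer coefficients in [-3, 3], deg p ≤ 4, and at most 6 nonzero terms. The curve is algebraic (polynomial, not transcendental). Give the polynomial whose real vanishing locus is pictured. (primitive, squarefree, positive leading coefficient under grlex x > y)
1. Degree: the shape is more complex than any degree-2 curve, so deg p = 3.
2. The integer polynomial consistent with all of this is the stated p.

3*y^3 + x*y + 2*x + 2*y + 1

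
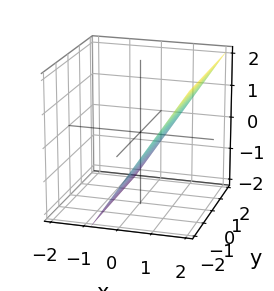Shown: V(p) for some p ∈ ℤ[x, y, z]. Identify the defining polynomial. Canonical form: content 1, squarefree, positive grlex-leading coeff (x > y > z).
1. The degree is 1 — the surface is flat (a plane).
2. Against the integer gridlines: it meets the z-axis at z = -1 (among the integer gridlines); no y-intercept at any integer in the box.
3. Assembling these constraints gives the stated polynomial.

3*x - 2*z - 2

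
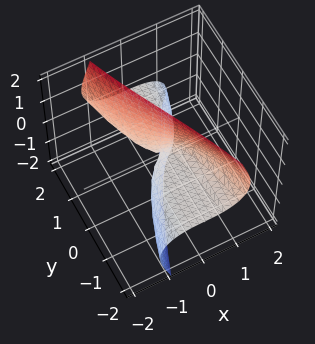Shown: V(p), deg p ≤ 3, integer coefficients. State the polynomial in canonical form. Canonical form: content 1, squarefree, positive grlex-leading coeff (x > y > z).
Degree: the shape is more complex than any degree-2 surface, so deg p = 3.
From the axis intercepts and sections: it meets the x-axis at x = 0 (among the integer gridlines); the visible z-axis segment lies entirely on the surface.
Putting this together gives p. Check: (0, -2, 0) on the y-axis lies on the surface, and p(0, -2, 0) = 0. ✓

x^3 + 2*x*z^2 + 2*y*z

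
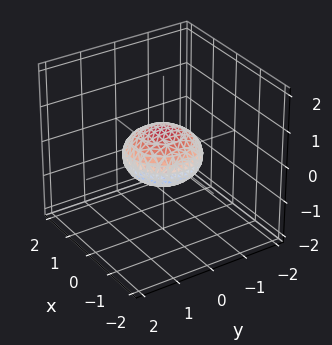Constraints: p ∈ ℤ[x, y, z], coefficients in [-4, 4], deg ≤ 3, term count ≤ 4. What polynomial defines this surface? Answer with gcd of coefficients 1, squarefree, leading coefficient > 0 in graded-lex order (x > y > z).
First, deg p = 2. No degree-1 surface has this shape.
Then, symmetries: the z-axis is an axis of rotation, so x and y enter only as x² + y².
Next, from the visible intercepts: a circular section at z = 0 has radius exactly 1; among the integer gridlines, it crosses the x-axis at x ∈ {-1, 1}.
Finally, the integer polynomial consistent with all of this is the stated p. Check: (0, -1, 0) on the y-axis lies on the surface, and p(0, -1, 0) = 0. ✓

x^2 + y^2 + 2*z^2 - 1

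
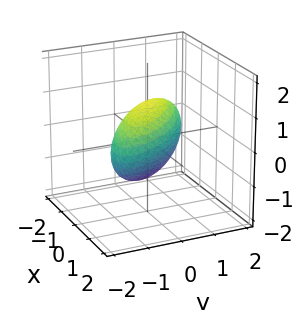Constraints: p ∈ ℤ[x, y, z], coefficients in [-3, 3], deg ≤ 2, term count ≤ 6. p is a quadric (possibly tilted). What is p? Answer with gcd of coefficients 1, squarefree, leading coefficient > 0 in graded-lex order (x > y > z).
2*x^2 + 3*x*y + 2*y^2 + 2*z^2 - 2

First, the degree is 2 — no degree-1 surface has this shape.
Next, reading off the gridlines: among the integer gridlines, it crosses the y-axis at y ∈ {-1, 1}; the z-axis gridline crossings are at z ∈ {-1, 1}; the x-axis gridline crossings are at x ∈ {-1, 1}.
Finally, putting this together gives p.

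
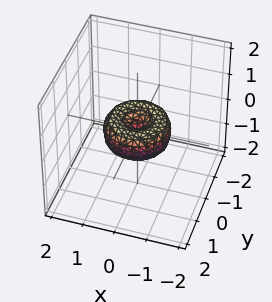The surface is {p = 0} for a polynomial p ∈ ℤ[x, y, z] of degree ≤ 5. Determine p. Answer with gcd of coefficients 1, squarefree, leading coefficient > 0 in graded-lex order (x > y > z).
x^4 + 2*x^2*y^2 + y^4 - x^2 - y^2 + z^2

(a) deg p = 4. No degree-3 surface has this shape.
(b) Symmetry: the z-axis is an axis of rotation, so x and y enter only as x² + y².
(c) Against the integer gridlines: one z-axis crossing is at z = 0; a circular section at z = 0 has radius exactly 1.
(d) Putting this together gives p. Check: (1, 0, 0) on the x-axis lies on the surface, and p(1, 0, 0) = 0. ✓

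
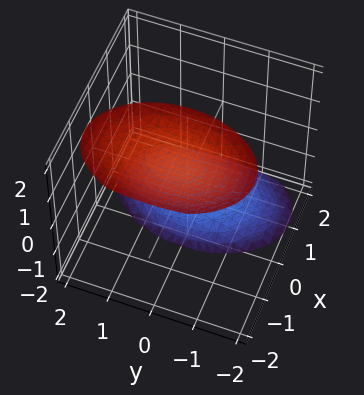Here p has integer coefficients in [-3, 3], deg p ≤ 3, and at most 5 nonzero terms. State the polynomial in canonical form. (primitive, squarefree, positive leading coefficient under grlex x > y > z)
2*x^2 + 2*x*z + y^2 - z^2 + 3

First, the picture has 2 separate pieces.
Next, deg p = 2.
Next, checking where it meets the axes: the surface avoids every integer y-axis point in the box; it misses every integer gridline on the x-axis.
Finally, assembling these constraints gives the stated polynomial.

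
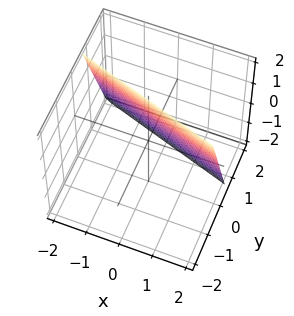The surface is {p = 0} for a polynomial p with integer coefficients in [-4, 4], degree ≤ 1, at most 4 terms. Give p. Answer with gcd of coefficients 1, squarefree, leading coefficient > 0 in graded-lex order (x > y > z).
x + 3*y + z - 2

Degree: the surface is flat (a plane), so deg p = 1.
Observable constraints: one x-axis crossing is at x = 2; it meets the z-axis at z = 2 (among the integer gridlines).
These observations pin down the coefficients.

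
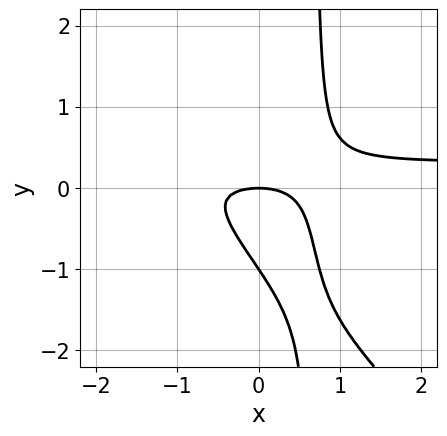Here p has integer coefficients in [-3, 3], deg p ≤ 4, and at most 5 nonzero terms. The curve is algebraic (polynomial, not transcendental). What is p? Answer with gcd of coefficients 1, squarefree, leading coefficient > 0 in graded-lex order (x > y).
Degree: no degree-2 curve has this shape, so deg p = 3.
Reading off the gridlines: it meets the x-axis at x = 0 (among the integer gridlines); among the integer gridlines, it crosses the y-axis at y ∈ {-1, 0}.
Putting this together gives p.

3*x^2*y + 3*x*y^2 - x^2 - 2*y^2 - 2*y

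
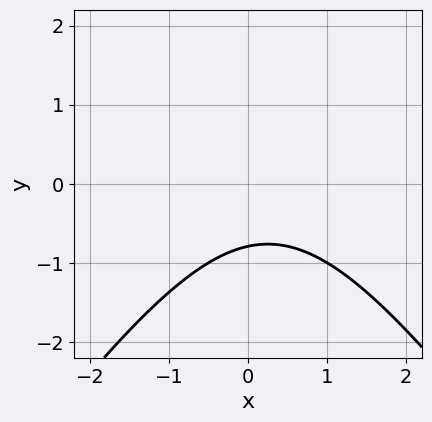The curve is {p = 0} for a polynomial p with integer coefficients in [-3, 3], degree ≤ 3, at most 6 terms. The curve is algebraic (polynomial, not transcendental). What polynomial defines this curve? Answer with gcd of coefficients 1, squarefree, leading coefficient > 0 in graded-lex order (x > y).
2*x^2 - y^2 - x + 3*y + 3

1. The degree is 2 — a generic line meets the curve in up to 2 points.
2. Reading off the gridlines: the curve avoids every integer x-axis point in the box.
3. Fitting integer coefficients to these (and the overall shape) gives p.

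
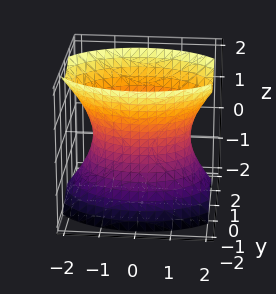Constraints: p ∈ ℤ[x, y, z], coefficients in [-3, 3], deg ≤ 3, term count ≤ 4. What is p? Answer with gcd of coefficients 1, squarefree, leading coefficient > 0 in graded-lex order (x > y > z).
First, the degree is 2 — one connected sheet with a waist; a quadric.
Then, symmetries: it's symmetric under y → −y, forcing even powers of y; the z ↦ −z reflection is a symmetry, so z appears only in even powers; the x ↦ −x reflection is a symmetry, so x appears only in even powers.
Then, against the integer gridlines: the y-axis gridline crossings are at y ∈ {-1, 1}; it misses every integer gridline on the z-axis.
Finally, together with the visible shape, these determine p as stated.

x^2 + 2*y^2 - z^2 - 2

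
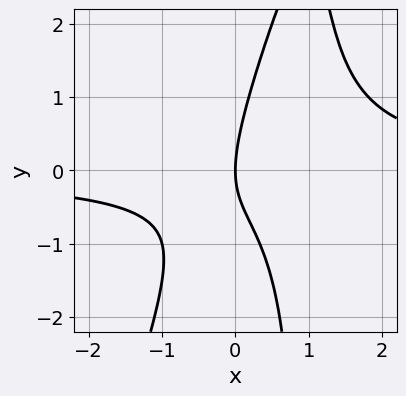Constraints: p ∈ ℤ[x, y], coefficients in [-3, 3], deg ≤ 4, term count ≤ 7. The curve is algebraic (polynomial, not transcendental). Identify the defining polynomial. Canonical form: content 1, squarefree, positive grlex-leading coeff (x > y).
Degree: the shape is more complex than any degree-2 curve, so deg p = 3.
Against the integer gridlines: one x-axis crossing is at x = 0; it meets the y-axis at y = 0 (among the integer gridlines).
Fitting integer coefficients to these (and the overall shape) gives p.

3*x^2*y - x*y^2 - 2*x*y + y^2 - 3*x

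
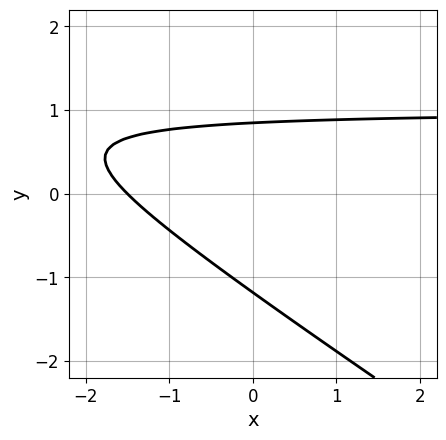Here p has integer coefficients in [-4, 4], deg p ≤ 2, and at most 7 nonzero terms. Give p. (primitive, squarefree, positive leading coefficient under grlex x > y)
2*x*y + 3*y^2 - 2*x + y - 3

(a) deg p = 2. A generic line meets the curve in up to 2 points.
(b) Matching integer coefficients to the picture gives p.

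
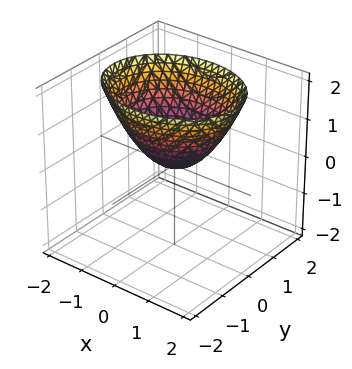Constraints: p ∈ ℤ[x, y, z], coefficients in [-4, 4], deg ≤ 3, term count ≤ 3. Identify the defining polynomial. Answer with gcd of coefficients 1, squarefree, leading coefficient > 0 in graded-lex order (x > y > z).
(a) deg p = 2.
(b) Symmetries: the y ↦ −y reflection is a symmetry, so y appears only in even powers; it's symmetric under x → −x, forcing even powers of x.
(c) Observable constraints: one x-axis crossing is at x = 0; it meets the y-axis at y = 0 (among the integer gridlines).
(d) Solving for integer coefficients yields p as stated.

2*x^2 + 3*y^2 - 3*z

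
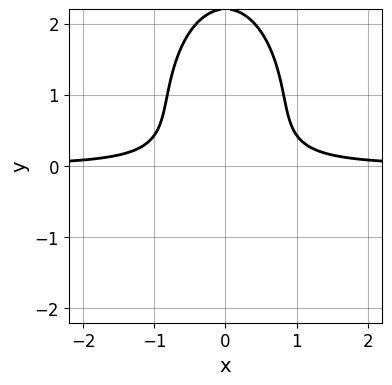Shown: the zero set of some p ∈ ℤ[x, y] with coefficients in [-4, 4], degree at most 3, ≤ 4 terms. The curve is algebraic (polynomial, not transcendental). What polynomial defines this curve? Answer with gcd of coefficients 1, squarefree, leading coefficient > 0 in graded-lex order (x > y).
deg p = 3. A generic line meets the curve in up to 3 points.
Symmetries: the x ↦ −x reflection is a symmetry, so x appears only in even powers.
Observable constraints: it misses every integer gridline on the x-axis; no y-intercept at any integer in the box.
Together with the visible shape, these determine p as stated.

3*x^2*y + y^3 - 2*y^2 - 1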